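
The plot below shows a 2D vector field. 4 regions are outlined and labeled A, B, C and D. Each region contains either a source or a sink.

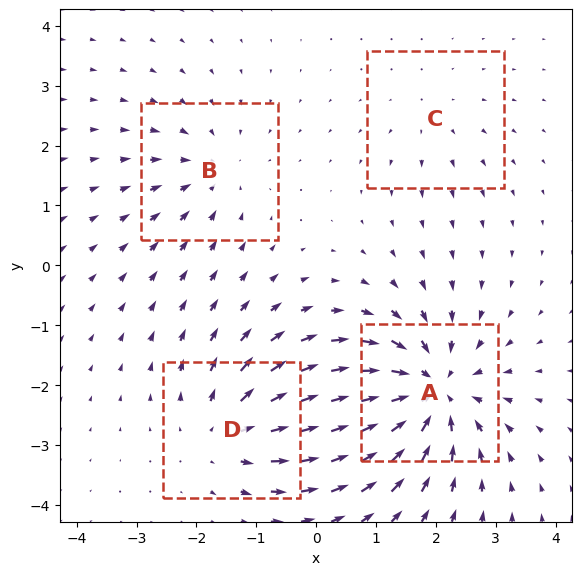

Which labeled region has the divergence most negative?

A

Divergence at each region's feature centre — A: about -8, B: about -4, C: about +2, D: about +5. Region A is most negative.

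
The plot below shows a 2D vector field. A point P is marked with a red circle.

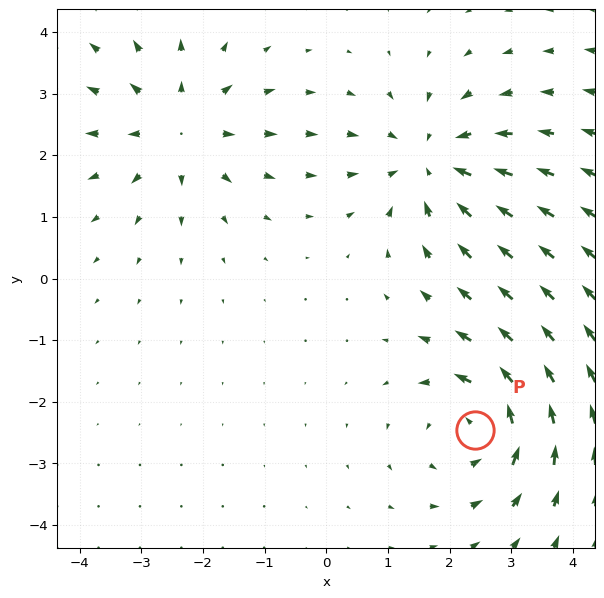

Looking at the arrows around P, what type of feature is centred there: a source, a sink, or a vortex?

vortex

At P (2.4, -2.5) the arrows circulate counterclockwise. Divergence ≈0, curl about +5 — near-zero divergence with nonzero curl is a vortex.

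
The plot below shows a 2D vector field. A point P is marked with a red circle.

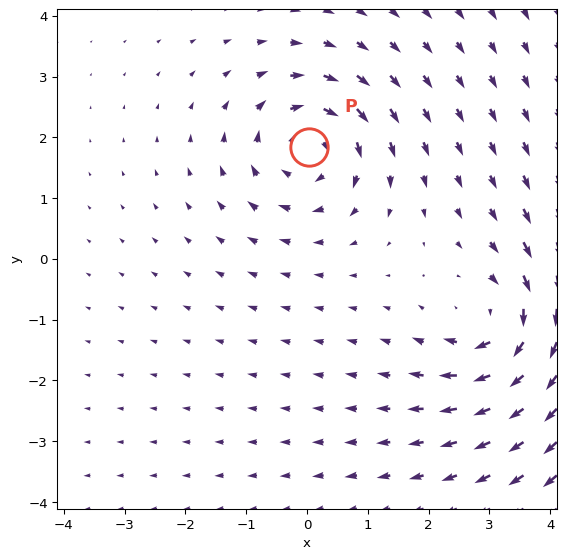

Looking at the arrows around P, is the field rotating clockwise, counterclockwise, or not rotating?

Near P at (0.0, 1.8) the arrows circulate clockwise. The curl (z-component) there is about -5; negative curl means clockwise rotation.

clockwise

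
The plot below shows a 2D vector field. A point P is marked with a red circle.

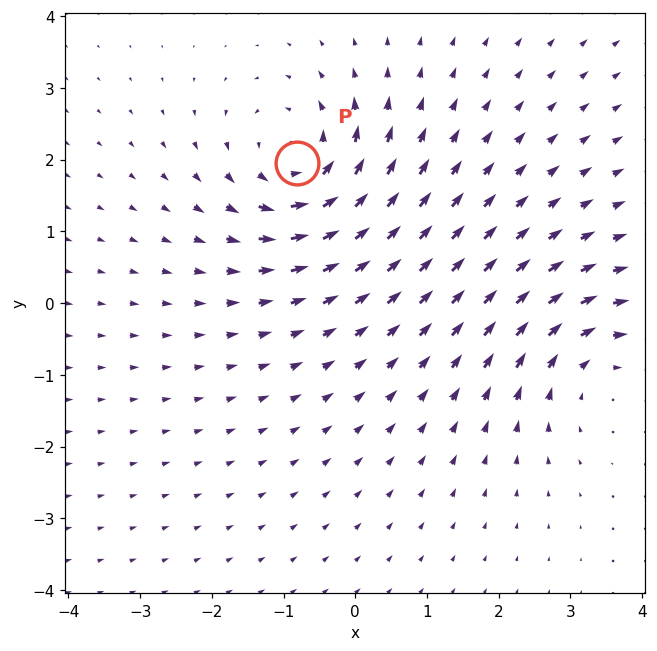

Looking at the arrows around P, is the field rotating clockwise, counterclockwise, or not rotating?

counterclockwise

Near P at (-0.8, 2.0) the arrows circulate counterclockwise. The curl (z-component) there is about +5; positive curl means counterclockwise rotation.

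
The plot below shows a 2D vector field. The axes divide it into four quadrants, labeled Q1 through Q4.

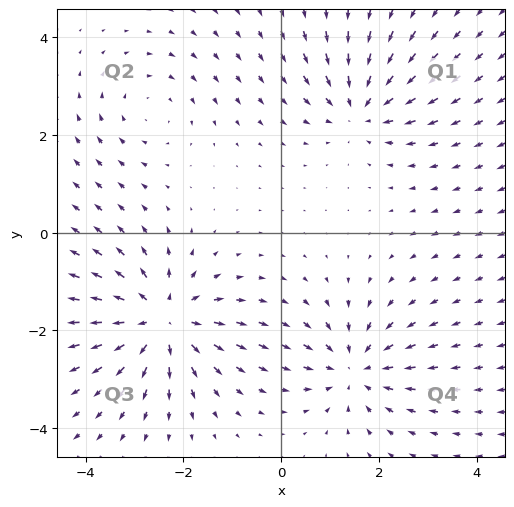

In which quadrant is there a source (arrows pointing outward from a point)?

The source sits at approximately (-2.4, -1.8), which lies in quadrant Q3. The divergence there is about +6, positive as expected for a source.

Q3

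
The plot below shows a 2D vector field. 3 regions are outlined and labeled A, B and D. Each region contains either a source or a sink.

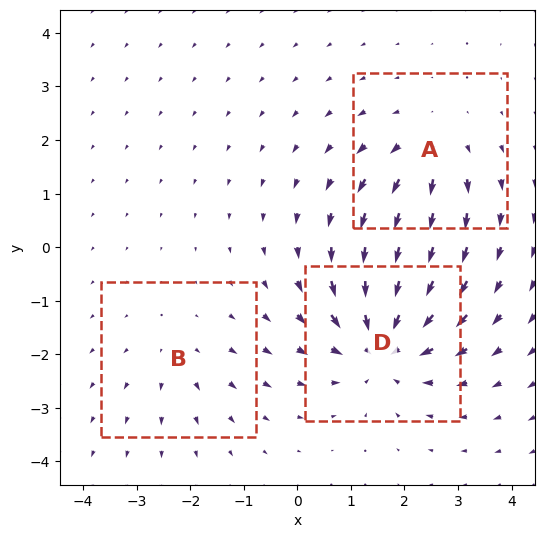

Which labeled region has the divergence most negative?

Divergence at each region's feature centre — A: about +3, B: about +2, D: about -5. Region D is most negative.

D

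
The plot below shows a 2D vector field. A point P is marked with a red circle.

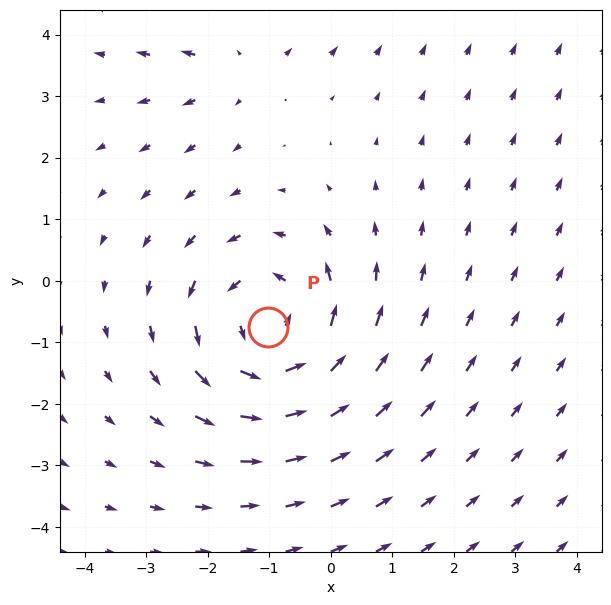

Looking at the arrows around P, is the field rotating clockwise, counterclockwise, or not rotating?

counterclockwise

Near P at (-1.0, -0.8) the arrows circulate counterclockwise. The curl (z-component) there is about +4; positive curl means counterclockwise rotation.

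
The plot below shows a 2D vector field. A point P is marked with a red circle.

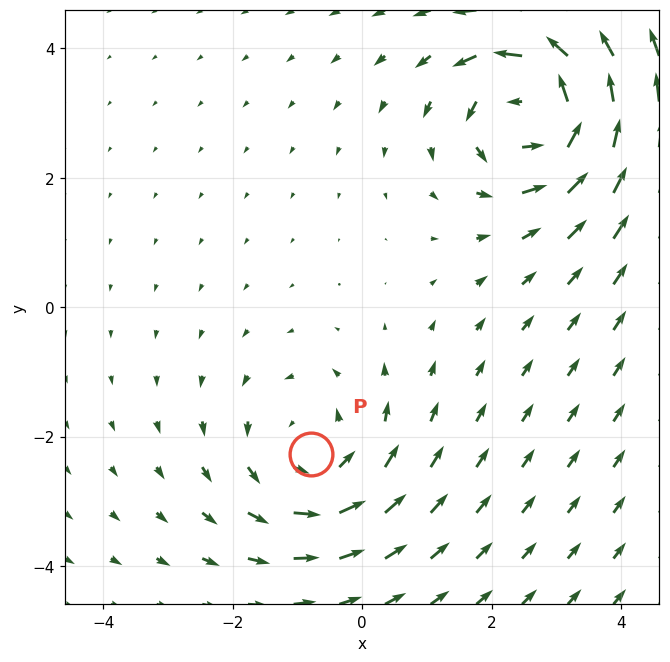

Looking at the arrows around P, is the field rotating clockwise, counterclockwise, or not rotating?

Near P at (-0.8, -2.3) the arrows circulate counterclockwise. The curl (z-component) there is about +3; positive curl means counterclockwise rotation.

counterclockwise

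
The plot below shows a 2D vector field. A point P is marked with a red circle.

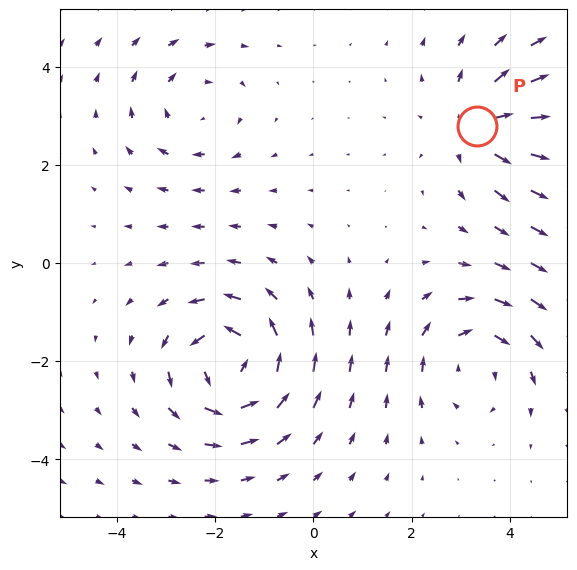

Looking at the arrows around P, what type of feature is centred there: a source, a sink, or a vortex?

source

At P (3.3, 2.8) the arrows spread outward. Divergence about +3, curl ≈0 — positive divergence with near-zero curl is a source.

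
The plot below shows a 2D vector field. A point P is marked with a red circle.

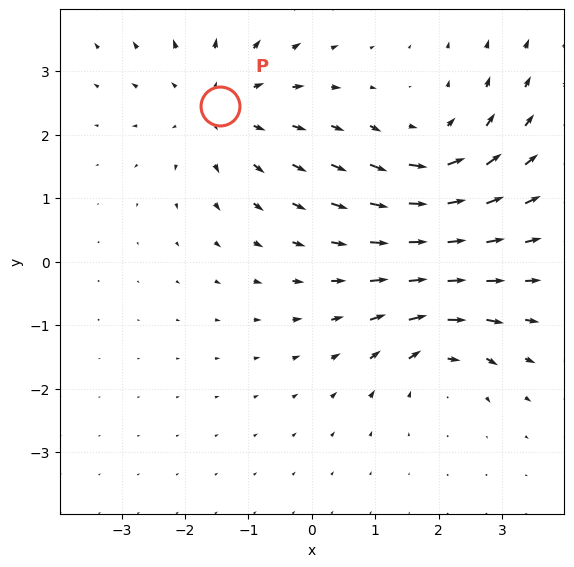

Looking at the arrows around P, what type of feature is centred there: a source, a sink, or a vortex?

source

At P (-1.5, 2.4) the arrows spread outward. Divergence about +4, curl ≈0 — positive divergence with near-zero curl is a source.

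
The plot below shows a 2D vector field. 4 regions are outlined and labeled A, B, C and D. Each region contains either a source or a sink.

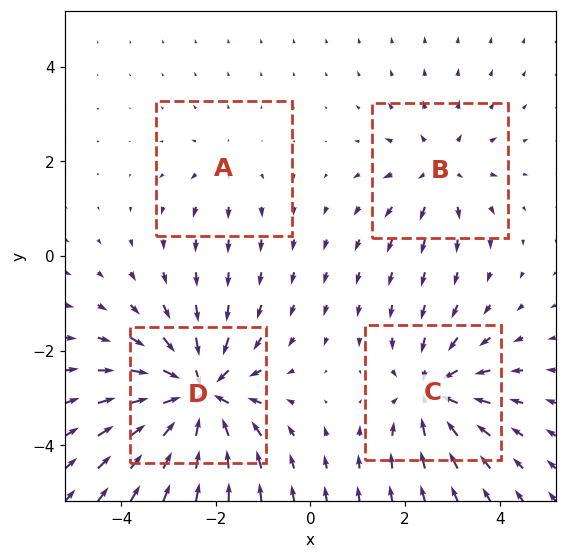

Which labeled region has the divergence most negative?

Divergence at each region's feature centre — A: about +2, B: about +4, C: about -5, D: about -8. Region D is most negative.

D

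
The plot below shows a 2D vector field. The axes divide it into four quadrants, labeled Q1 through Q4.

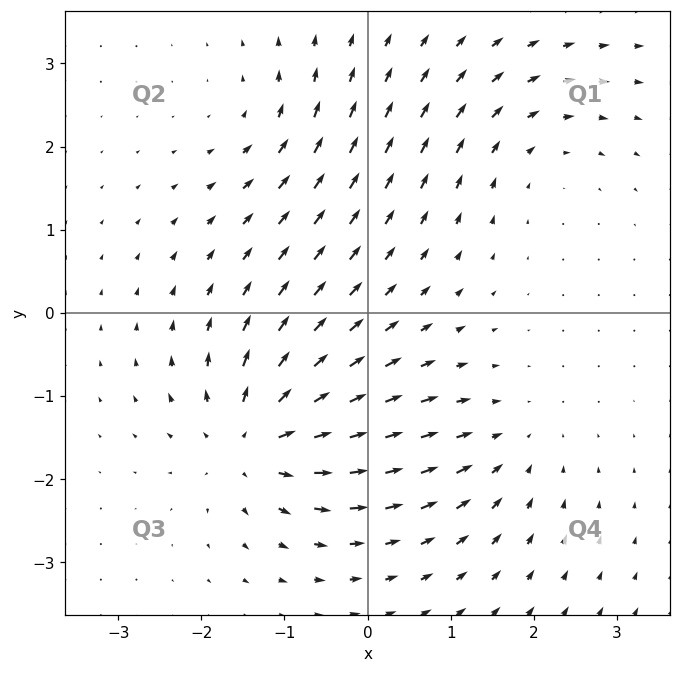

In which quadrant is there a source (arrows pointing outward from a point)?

Q3

The source sits at approximately (-1.4, -1.5), which lies in quadrant Q3. The divergence there is about +7, positive as expected for a source.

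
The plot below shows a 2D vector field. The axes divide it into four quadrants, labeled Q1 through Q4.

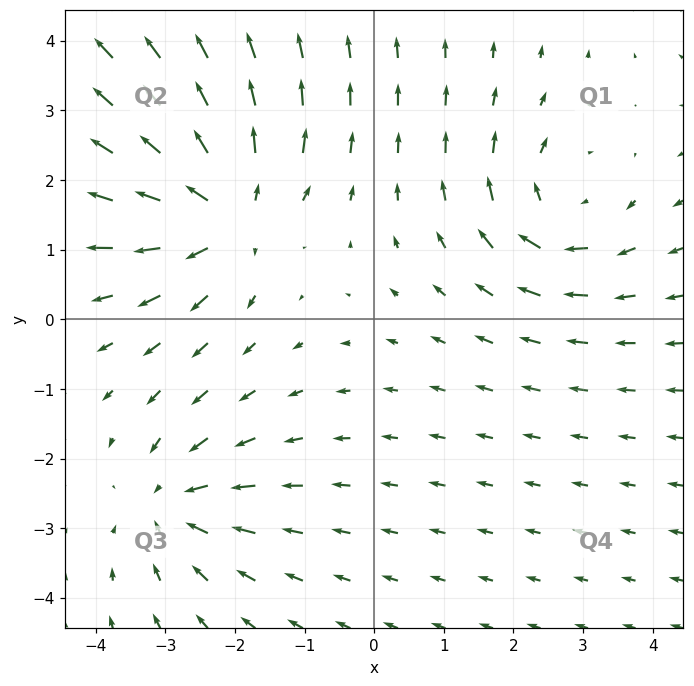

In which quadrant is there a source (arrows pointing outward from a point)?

The source sits at approximately (-2.1, 1.5), which lies in quadrant Q2. The divergence there is about +5, positive as expected for a source.

Q2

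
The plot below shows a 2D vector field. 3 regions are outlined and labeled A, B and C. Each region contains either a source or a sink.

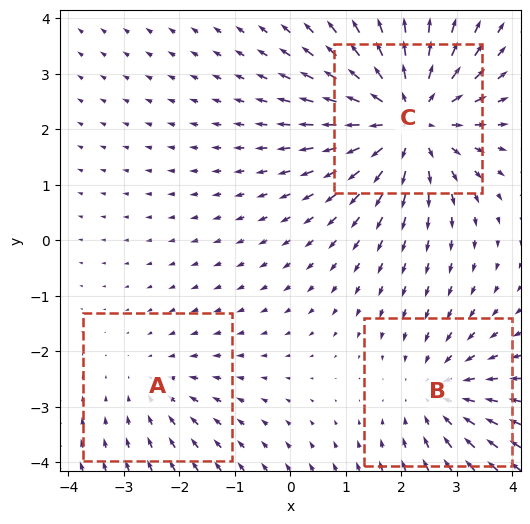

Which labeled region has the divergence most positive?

C

Divergence at each region's feature centre — A: about -2, B: about -3, C: about +4. Region C is most positive.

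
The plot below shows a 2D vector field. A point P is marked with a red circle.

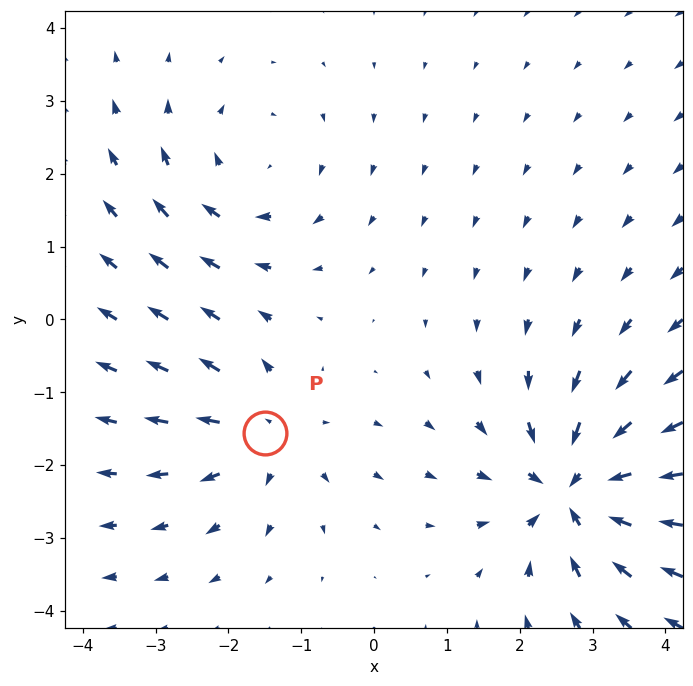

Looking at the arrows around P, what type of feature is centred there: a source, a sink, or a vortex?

source

At P (-1.5, -1.6) the arrows spread outward. Divergence about +3, curl ≈0 — positive divergence with near-zero curl is a source.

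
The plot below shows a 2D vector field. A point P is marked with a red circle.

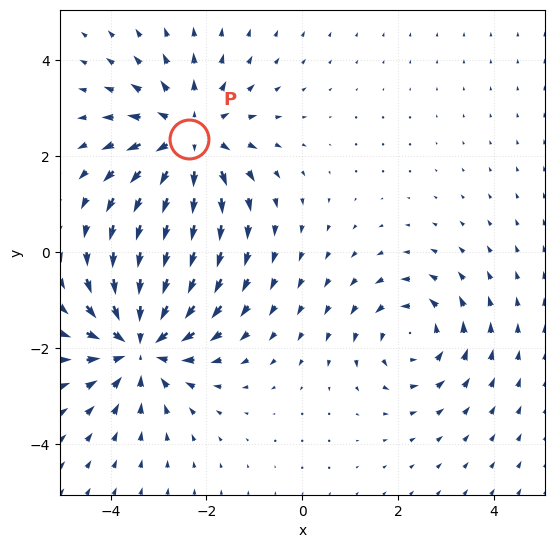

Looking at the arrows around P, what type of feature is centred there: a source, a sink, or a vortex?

At P (-2.4, 2.4) the arrows spread outward. Divergence about +4, curl ≈0 — positive divergence with near-zero curl is a source.

source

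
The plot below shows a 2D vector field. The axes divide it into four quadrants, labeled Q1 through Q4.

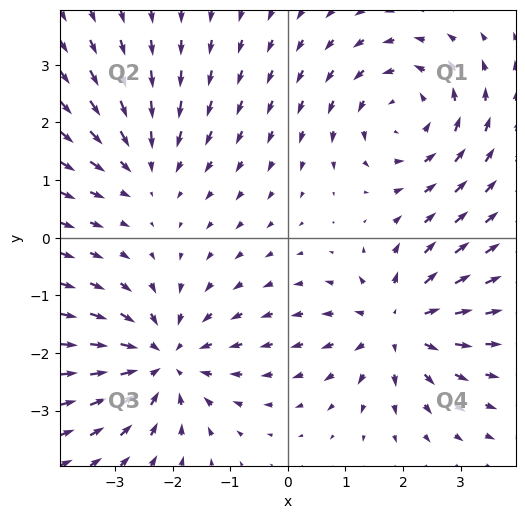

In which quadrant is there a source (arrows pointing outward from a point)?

Q4

The source sits at approximately (1.9, -1.5), which lies in quadrant Q4. The divergence there is about +5, positive as expected for a source.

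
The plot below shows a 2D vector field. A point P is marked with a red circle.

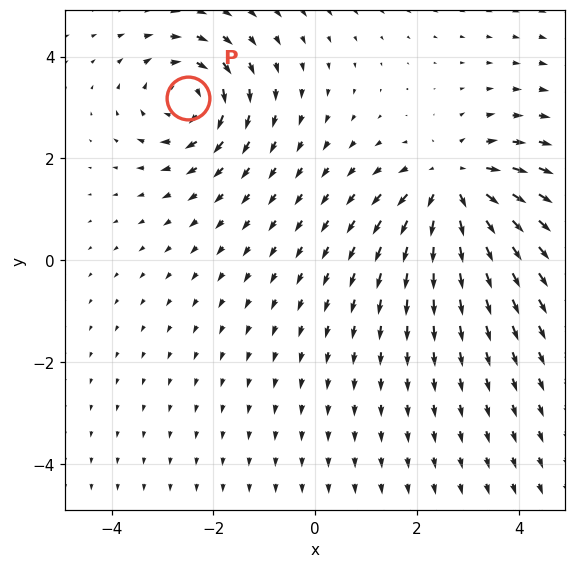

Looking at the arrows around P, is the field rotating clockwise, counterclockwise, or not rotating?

Near P at (-2.5, 3.2) the arrows circulate clockwise. The curl (z-component) there is about -4; negative curl means clockwise rotation.

clockwise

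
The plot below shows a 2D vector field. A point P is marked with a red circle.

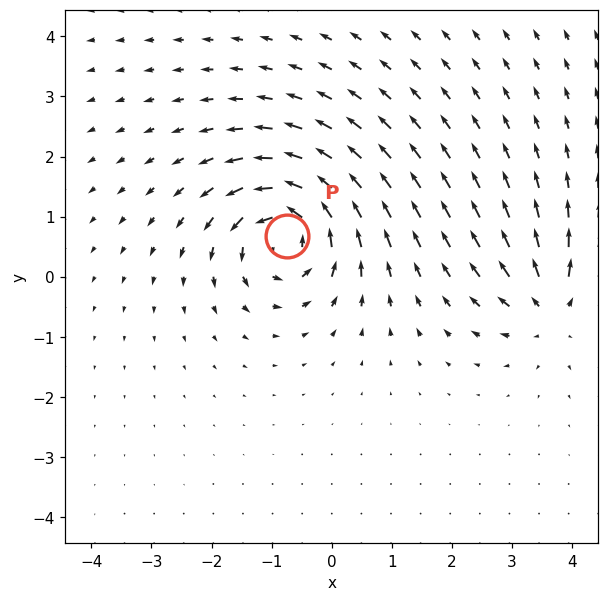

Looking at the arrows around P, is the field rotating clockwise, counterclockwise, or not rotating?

Near P at (-0.7, 0.7) the arrows circulate counterclockwise. The curl (z-component) there is about +7; positive curl means counterclockwise rotation.

counterclockwise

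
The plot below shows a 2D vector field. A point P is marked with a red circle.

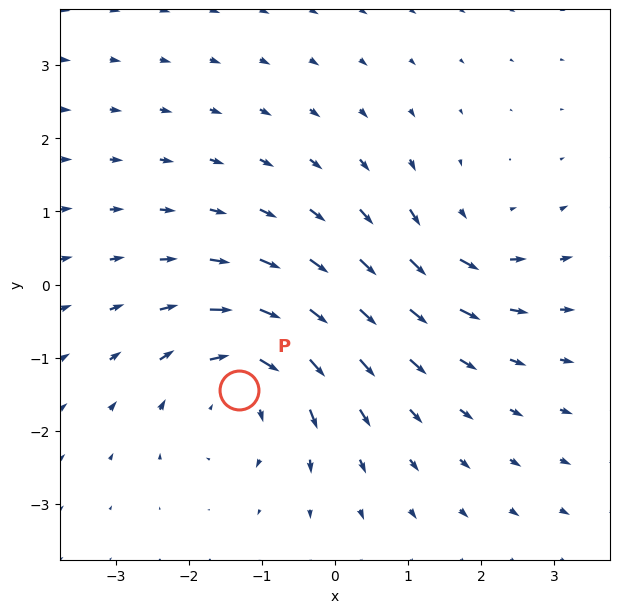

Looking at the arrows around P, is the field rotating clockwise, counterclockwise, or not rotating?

clockwise

Near P at (-1.3, -1.4) the arrows circulate clockwise. The curl (z-component) there is about -5; negative curl means clockwise rotation.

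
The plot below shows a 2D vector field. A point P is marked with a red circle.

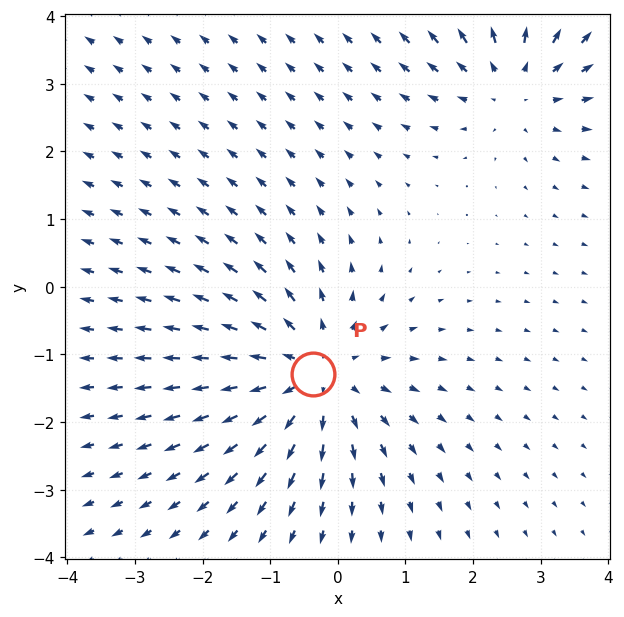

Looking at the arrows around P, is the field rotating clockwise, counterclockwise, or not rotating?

not rotating

Near P at (-0.4, -1.3) the arrows show no circulation. The curl there is ≈0.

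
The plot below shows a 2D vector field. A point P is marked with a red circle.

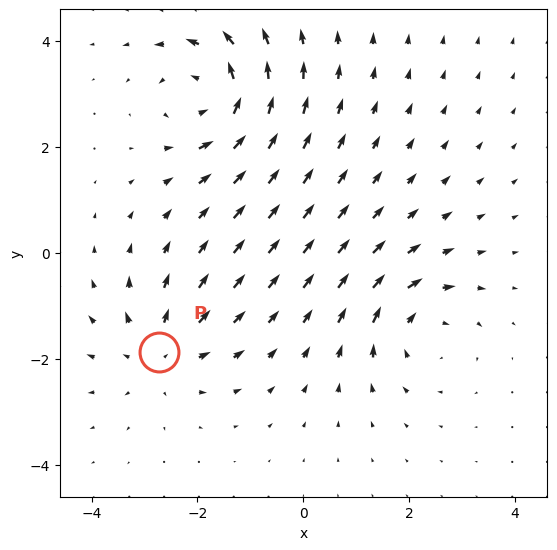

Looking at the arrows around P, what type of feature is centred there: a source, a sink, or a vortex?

At P (-2.7, -1.9) the arrows spread outward. Divergence about +3, curl ≈0 — positive divergence with near-zero curl is a source.

source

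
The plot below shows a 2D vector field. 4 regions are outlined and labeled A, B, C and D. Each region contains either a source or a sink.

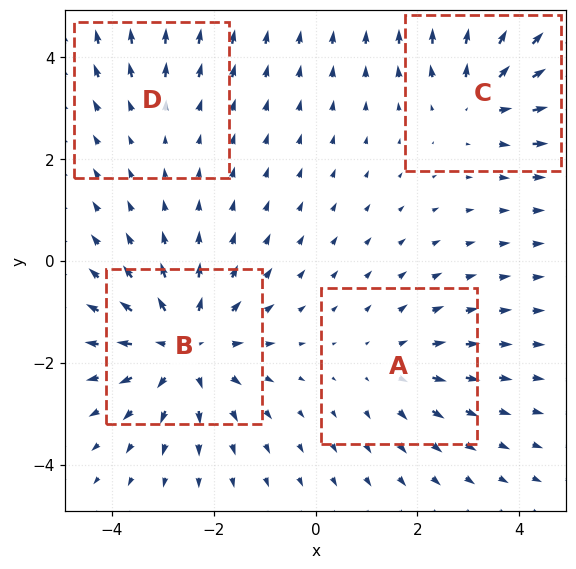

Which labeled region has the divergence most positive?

B

Divergence at each region's feature centre — A: about +3, B: about +6, C: about +4, D: about +2. Region B is most positive.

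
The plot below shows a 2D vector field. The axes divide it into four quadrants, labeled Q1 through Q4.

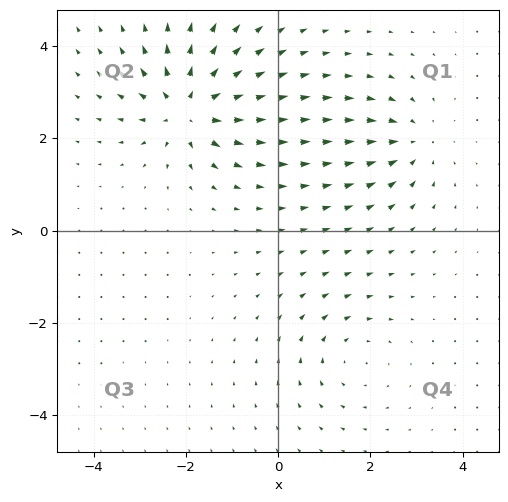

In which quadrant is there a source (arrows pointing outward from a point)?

The source sits at approximately (-1.9, 2.6), which lies in quadrant Q2. The divergence there is about +5, positive as expected for a source.

Q2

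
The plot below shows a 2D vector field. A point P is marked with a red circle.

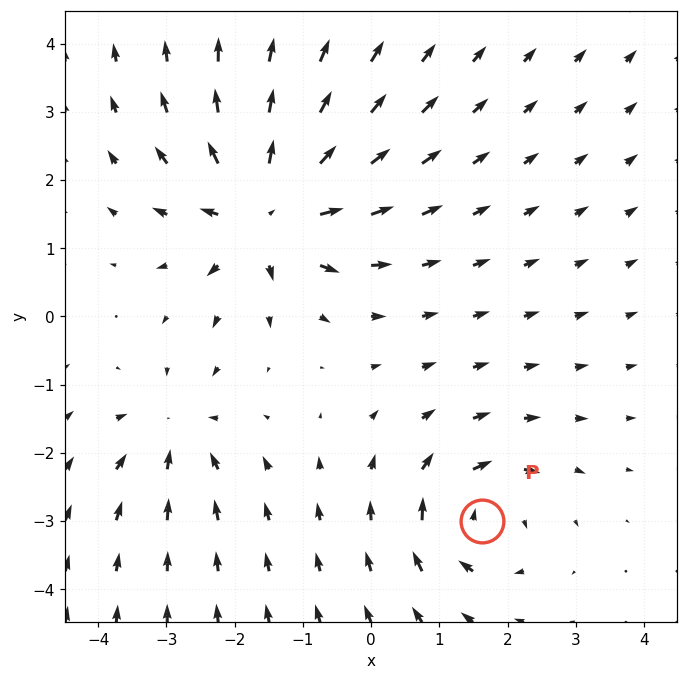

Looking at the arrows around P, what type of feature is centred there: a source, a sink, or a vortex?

vortex

At P (1.6, -3.0) the arrows circulate clockwise. Divergence ≈0, curl about -4 — near-zero divergence with nonzero curl is a vortex.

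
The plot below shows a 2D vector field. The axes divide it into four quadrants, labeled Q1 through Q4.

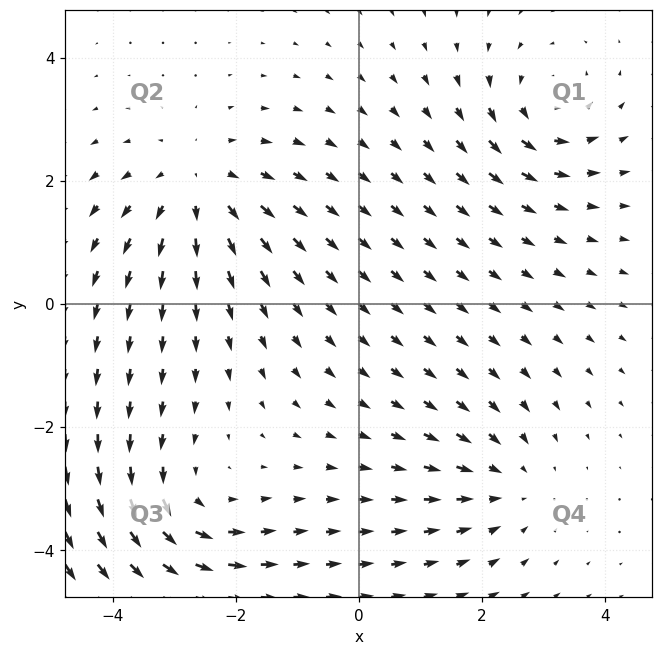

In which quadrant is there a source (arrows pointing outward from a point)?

The source sits at approximately (-2.6, 1.9), which lies in quadrant Q2. The divergence there is about +4, positive as expected for a source.

Q2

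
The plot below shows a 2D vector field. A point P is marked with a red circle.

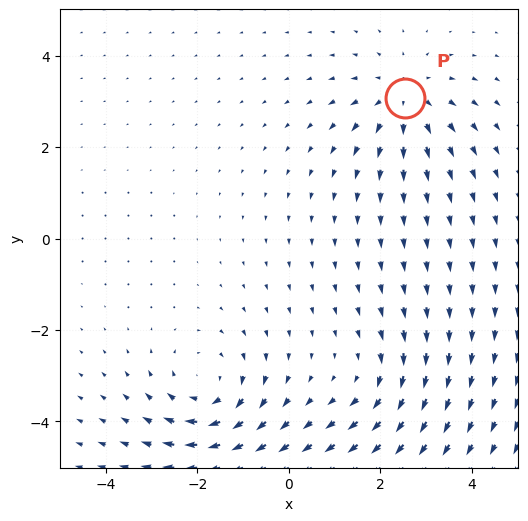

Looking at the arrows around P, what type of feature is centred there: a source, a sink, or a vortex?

At P (2.5, 3.1) the arrows spread outward. Divergence about +4, curl ≈0 — positive divergence with near-zero curl is a source.

source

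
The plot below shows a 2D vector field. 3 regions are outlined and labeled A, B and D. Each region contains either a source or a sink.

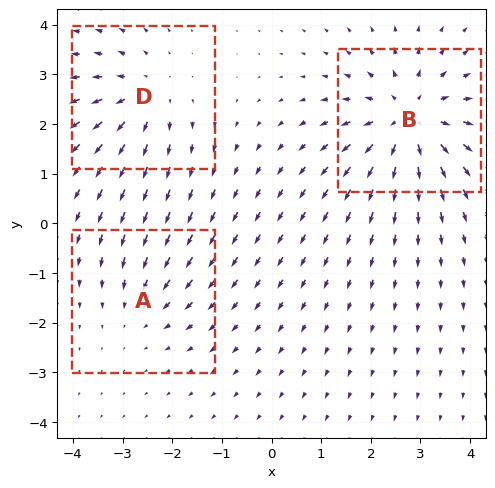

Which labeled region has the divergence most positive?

Divergence at each region's feature centre — A: about -2, B: about +5, D: about +3. Region B is most positive.

B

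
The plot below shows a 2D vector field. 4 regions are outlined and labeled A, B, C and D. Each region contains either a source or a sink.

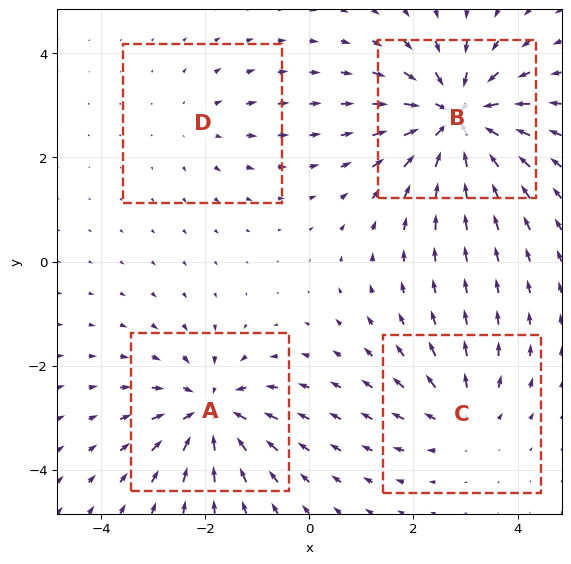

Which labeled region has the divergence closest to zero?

Divergence at each region's feature centre — A: about -6, B: about -8, C: about +4, D: about +2. Region D is closest to zero.

D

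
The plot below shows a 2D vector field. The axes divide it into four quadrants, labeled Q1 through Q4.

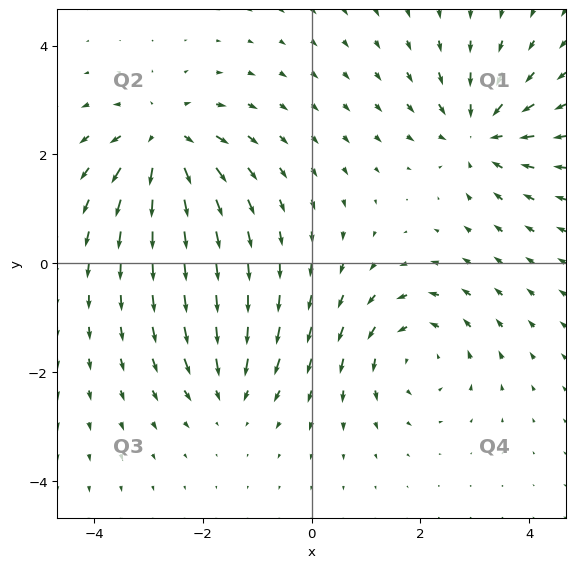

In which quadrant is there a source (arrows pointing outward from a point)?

Q2

The source sits at approximately (-2.7, 2.3), which lies in quadrant Q2. The divergence there is about +6, positive as expected for a source.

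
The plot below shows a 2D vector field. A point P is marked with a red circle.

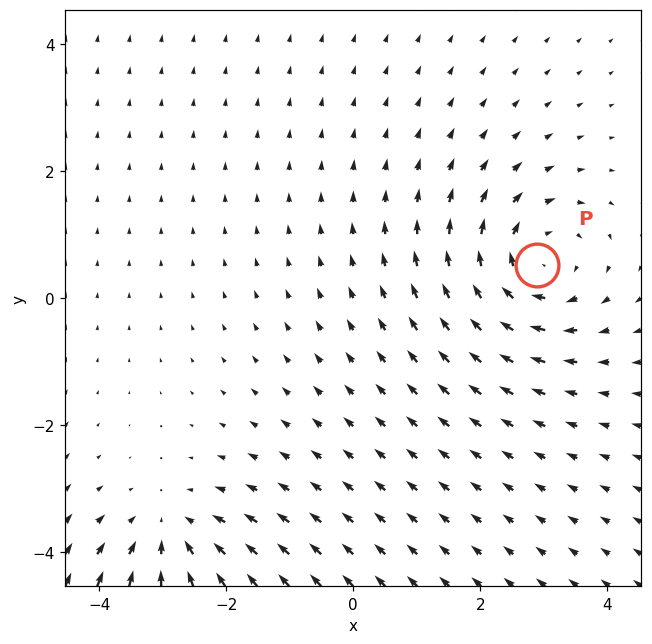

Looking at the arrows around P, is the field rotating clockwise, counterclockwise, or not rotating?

Near P at (2.9, 0.5) the arrows circulate clockwise. The curl (z-component) there is about -4; negative curl means clockwise rotation.

clockwise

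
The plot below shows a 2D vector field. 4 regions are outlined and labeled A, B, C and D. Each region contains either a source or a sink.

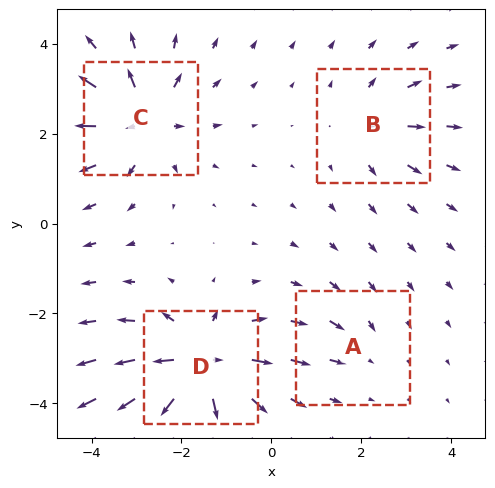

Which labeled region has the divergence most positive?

Divergence at each region's feature centre — A: about -2, B: about +4, C: about +6, D: about +8. Region D is most positive.

D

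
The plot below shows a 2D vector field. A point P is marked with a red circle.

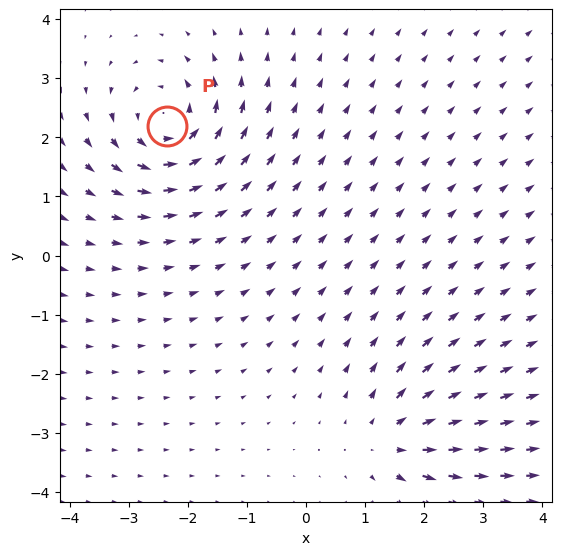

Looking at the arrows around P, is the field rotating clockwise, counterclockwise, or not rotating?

Near P at (-2.4, 2.2) the arrows circulate counterclockwise. The curl (z-component) there is about +5; positive curl means counterclockwise rotation.

counterclockwise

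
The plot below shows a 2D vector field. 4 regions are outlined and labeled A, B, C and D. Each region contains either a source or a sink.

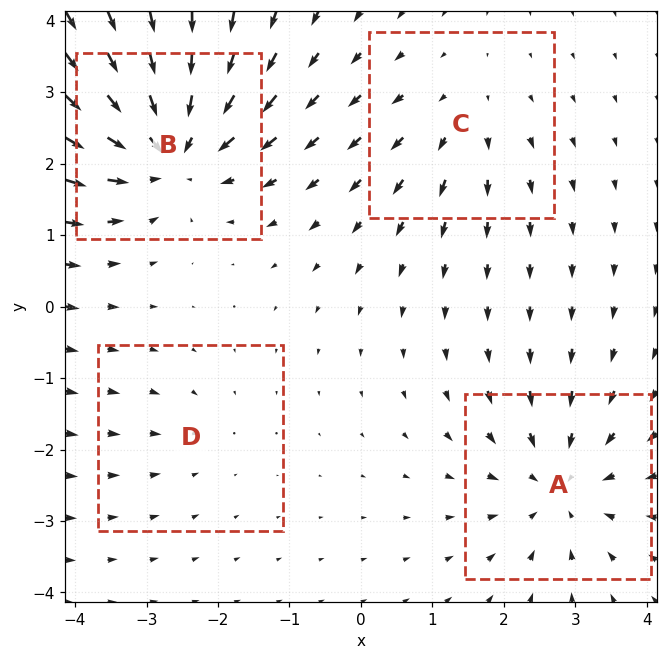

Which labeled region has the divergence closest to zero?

D

Divergence at each region's feature centre — A: about -5, B: about -7, C: about +3, D: about -2. Region D is closest to zero.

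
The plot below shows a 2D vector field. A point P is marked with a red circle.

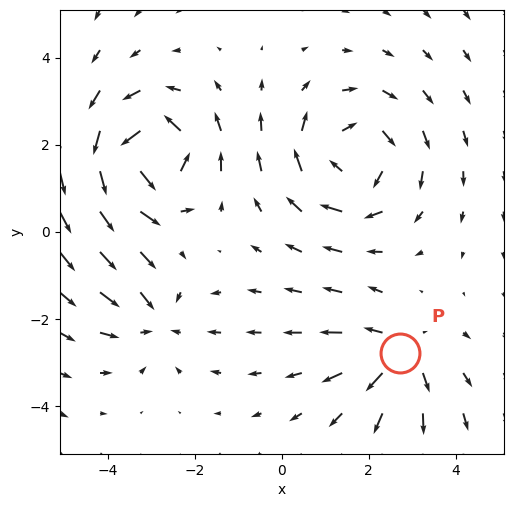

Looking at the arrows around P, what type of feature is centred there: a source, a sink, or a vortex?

source

At P (2.7, -2.8) the arrows spread outward. Divergence about +4, curl ≈0 — positive divergence with near-zero curl is a source.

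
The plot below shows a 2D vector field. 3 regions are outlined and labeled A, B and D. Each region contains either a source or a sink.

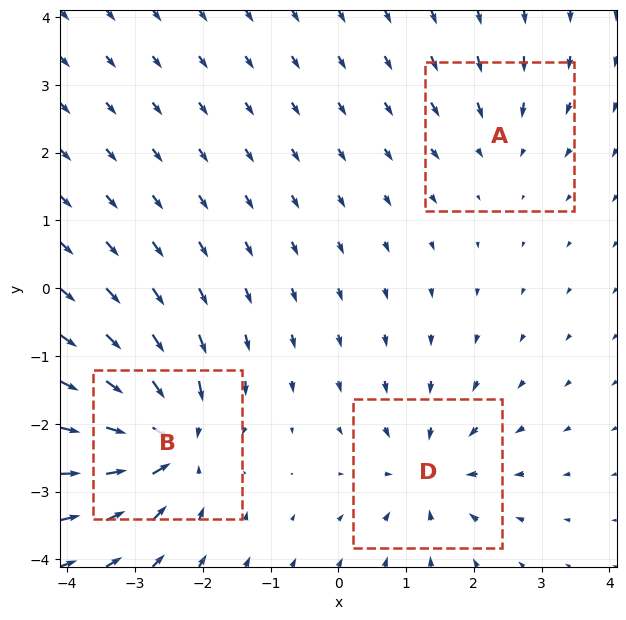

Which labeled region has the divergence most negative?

B

Divergence at each region's feature centre — A: about -2, B: about -7, D: about -4. Region B is most negative.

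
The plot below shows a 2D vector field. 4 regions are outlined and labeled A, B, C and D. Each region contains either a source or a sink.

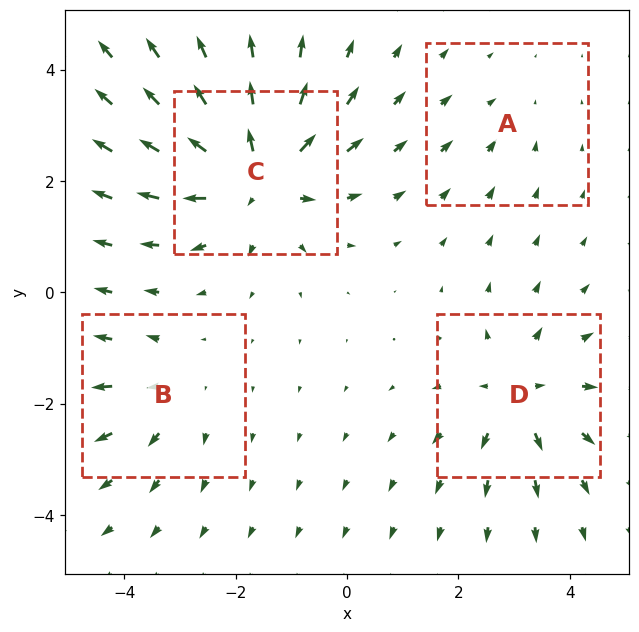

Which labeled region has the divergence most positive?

C

Divergence at each region's feature centre — A: about -2, B: about +3, C: about +8, D: about +5. Region C is most positive.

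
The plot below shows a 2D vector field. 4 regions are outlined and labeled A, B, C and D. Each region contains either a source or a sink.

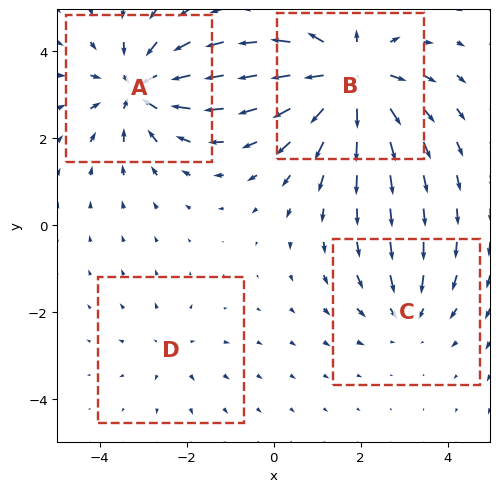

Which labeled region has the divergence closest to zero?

D

Divergence at each region's feature centre — A: about -6, B: about +7, C: about -3, D: about +2. Region D is closest to zero.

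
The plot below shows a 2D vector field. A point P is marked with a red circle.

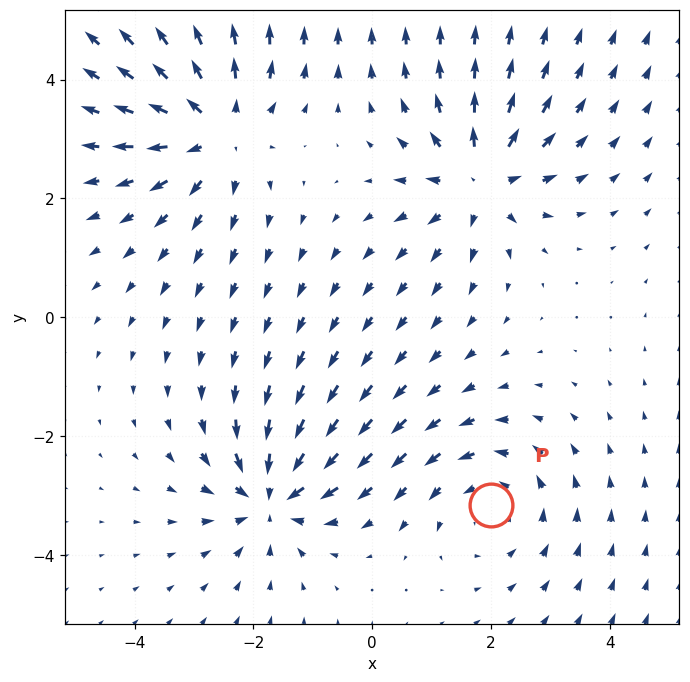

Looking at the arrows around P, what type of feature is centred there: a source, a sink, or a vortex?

vortex

At P (2.0, -3.2) the arrows circulate counterclockwise. Divergence ≈0, curl about +3 — near-zero divergence with nonzero curl is a vortex.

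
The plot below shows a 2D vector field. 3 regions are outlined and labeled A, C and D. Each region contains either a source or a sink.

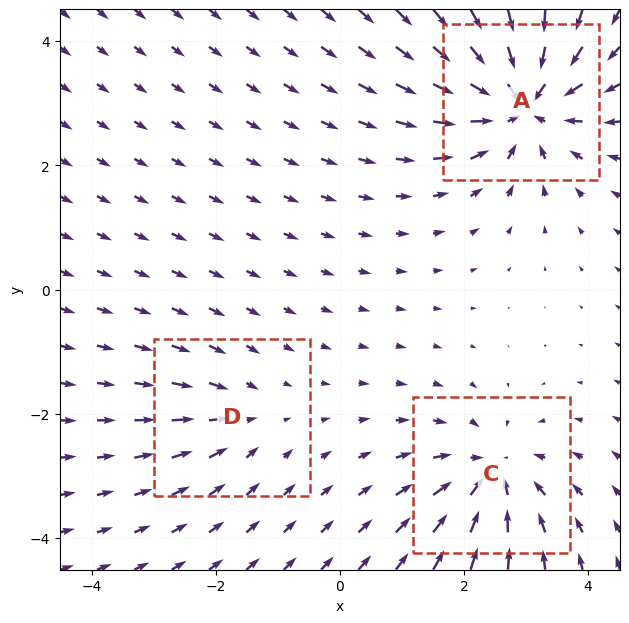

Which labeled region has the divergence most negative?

A

Divergence at each region's feature centre — A: about -6, C: about -4, D: about -2. Region A is most negative.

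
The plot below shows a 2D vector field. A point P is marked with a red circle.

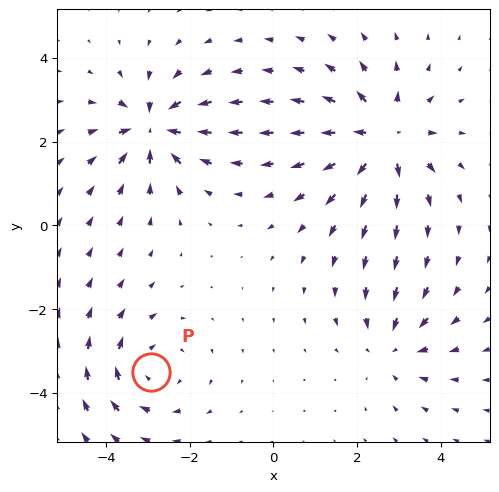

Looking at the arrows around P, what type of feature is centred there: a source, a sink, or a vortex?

At P (-2.9, -3.5) the arrows circulate clockwise. Divergence ≈0, curl about -3 — near-zero divergence with nonzero curl is a vortex.

vortex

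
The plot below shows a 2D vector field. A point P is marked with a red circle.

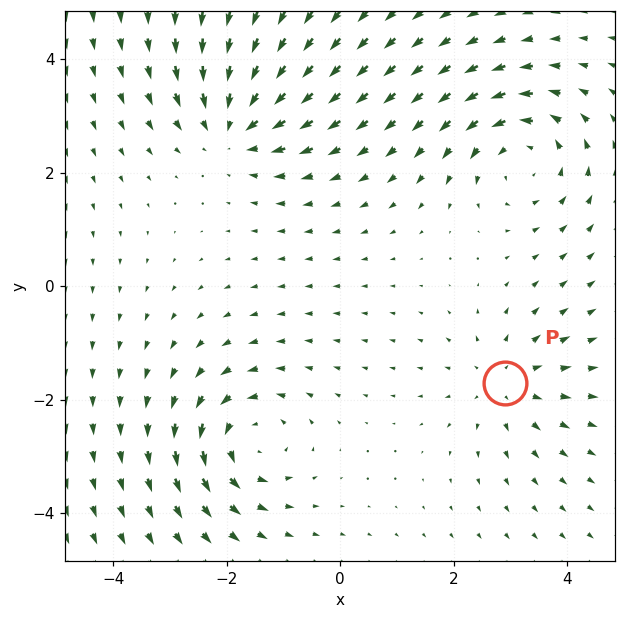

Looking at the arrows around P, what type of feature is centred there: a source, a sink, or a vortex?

At P (2.9, -1.7) the arrows spread outward. Divergence about +4, curl ≈0 — positive divergence with near-zero curl is a source.

source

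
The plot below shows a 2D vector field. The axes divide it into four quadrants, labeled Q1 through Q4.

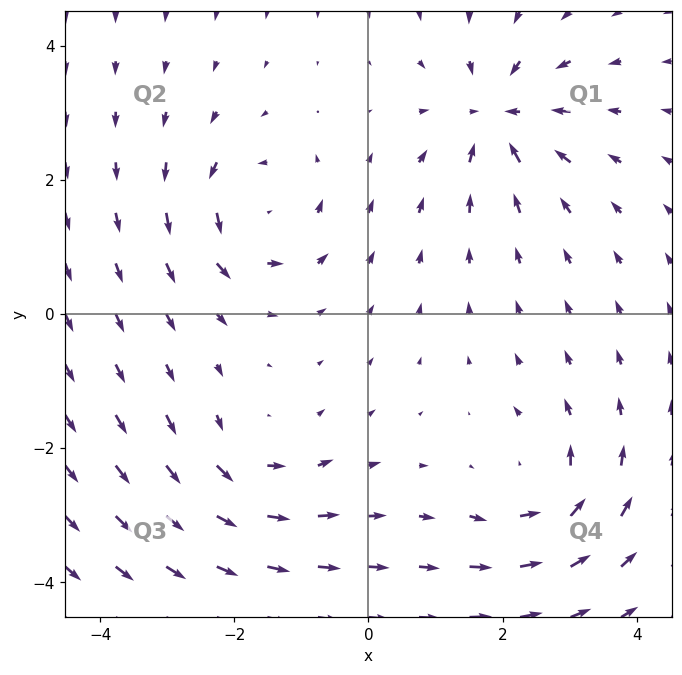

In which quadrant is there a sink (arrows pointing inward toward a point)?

The sink sits at approximately (1.9, 2.9), which lies in quadrant Q1. The divergence there is about -7, negative as expected for a sink.

Q1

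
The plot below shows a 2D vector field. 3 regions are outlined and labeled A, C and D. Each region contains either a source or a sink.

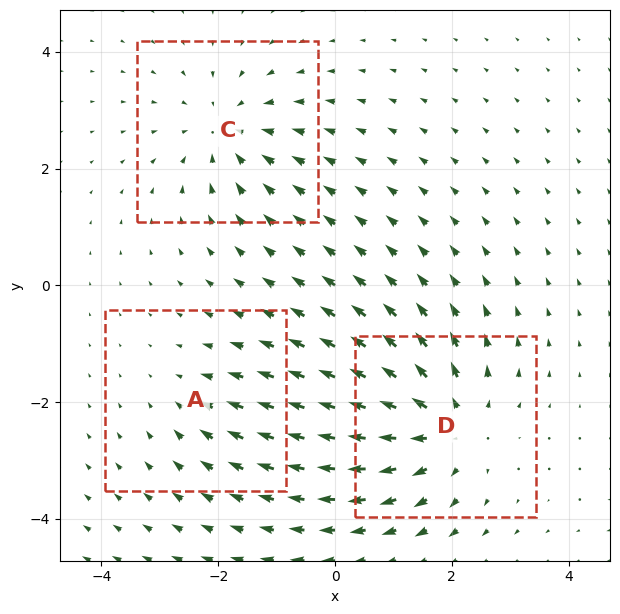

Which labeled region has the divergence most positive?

D

Divergence at each region's feature centre — A: about -2, C: about -3, D: about +4. Region D is most positive.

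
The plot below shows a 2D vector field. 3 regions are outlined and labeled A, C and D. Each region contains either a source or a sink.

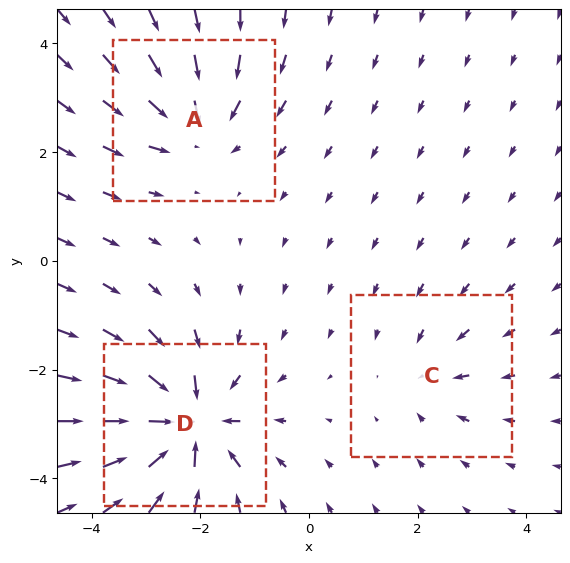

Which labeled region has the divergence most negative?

D

Divergence at each region's feature centre — A: about -4, C: about -2, D: about -6. Region D is most negative.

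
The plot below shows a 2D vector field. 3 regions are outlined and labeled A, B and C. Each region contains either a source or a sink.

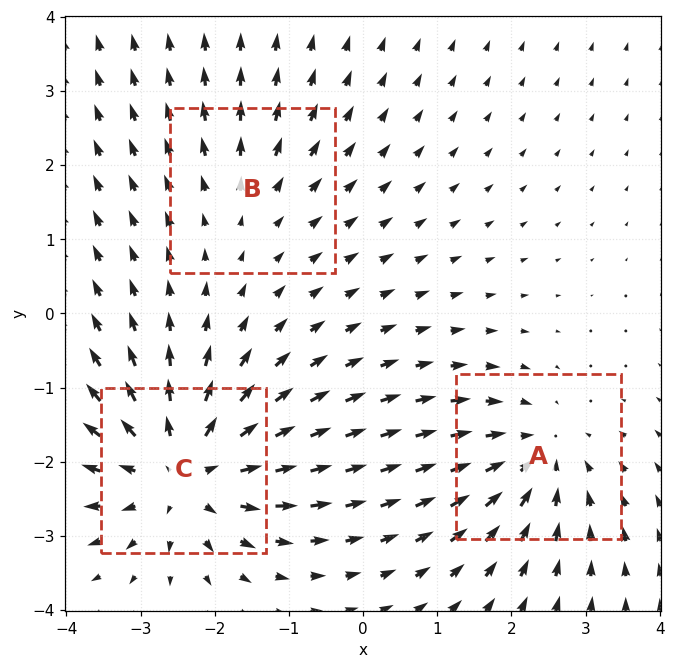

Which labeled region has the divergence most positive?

C

Divergence at each region's feature centre — A: about -3, B: about +2, C: about +5. Region C is most positive.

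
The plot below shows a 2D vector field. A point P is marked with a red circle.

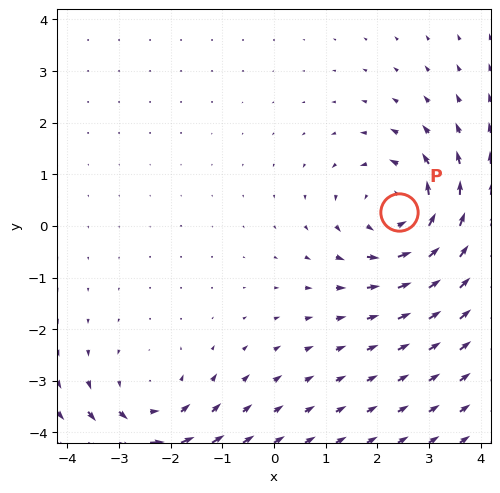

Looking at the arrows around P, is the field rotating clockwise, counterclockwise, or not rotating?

counterclockwise

Near P at (2.4, 0.3) the arrows circulate counterclockwise. The curl (z-component) there is about +3; positive curl means counterclockwise rotation.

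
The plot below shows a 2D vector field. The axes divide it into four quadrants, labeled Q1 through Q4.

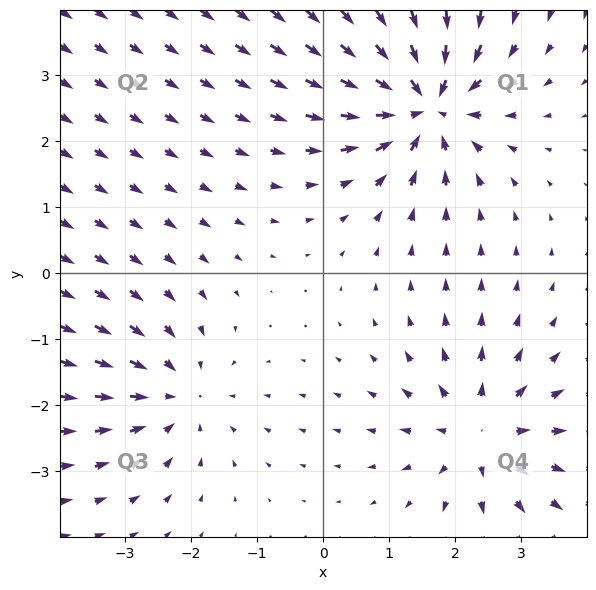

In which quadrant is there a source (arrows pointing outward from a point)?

Q4

The source sits at approximately (2.4, -2.4), which lies in quadrant Q4. The divergence there is about +3, positive as expected for a source.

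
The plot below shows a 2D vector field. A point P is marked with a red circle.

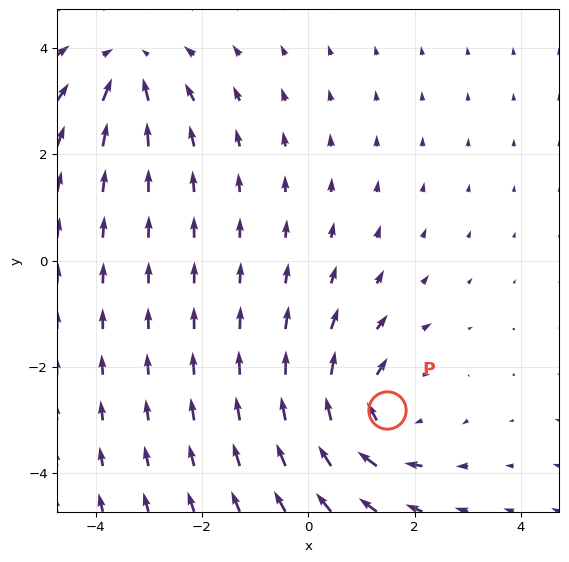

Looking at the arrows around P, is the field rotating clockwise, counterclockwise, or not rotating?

Near P at (1.5, -2.8) the arrows circulate clockwise. The curl (z-component) there is about -4; negative curl means clockwise rotation.

clockwise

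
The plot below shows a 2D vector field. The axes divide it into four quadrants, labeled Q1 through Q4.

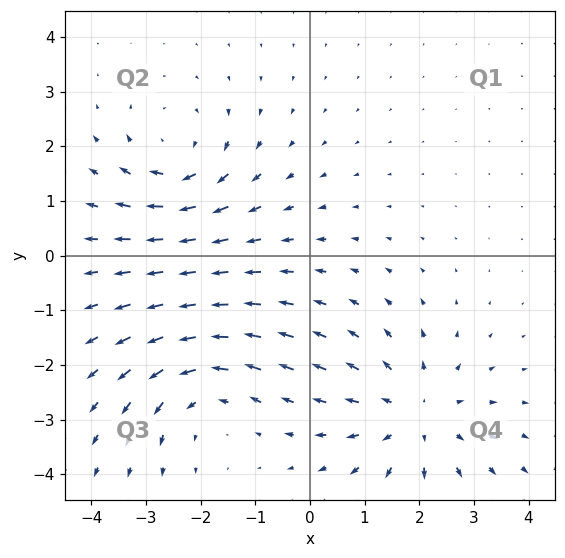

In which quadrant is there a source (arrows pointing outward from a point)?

Q4

The source sits at approximately (1.9, -2.9), which lies in quadrant Q4. The divergence there is about +3, positive as expected for a source.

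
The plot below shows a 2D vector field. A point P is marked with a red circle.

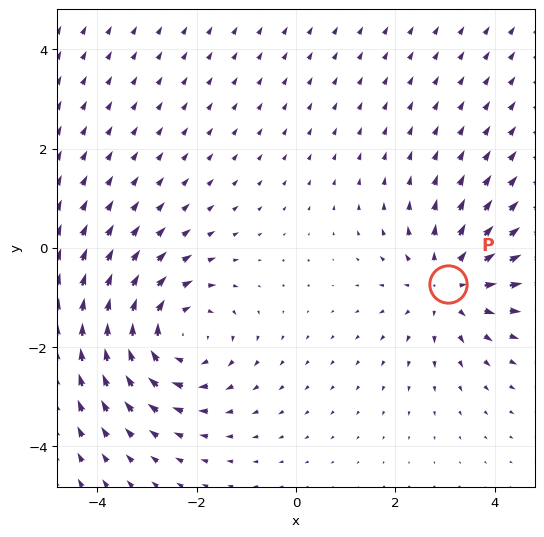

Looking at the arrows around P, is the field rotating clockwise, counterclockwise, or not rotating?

Near P at (3.1, -0.7) the arrows show no circulation. The curl there is ≈0.

not rotating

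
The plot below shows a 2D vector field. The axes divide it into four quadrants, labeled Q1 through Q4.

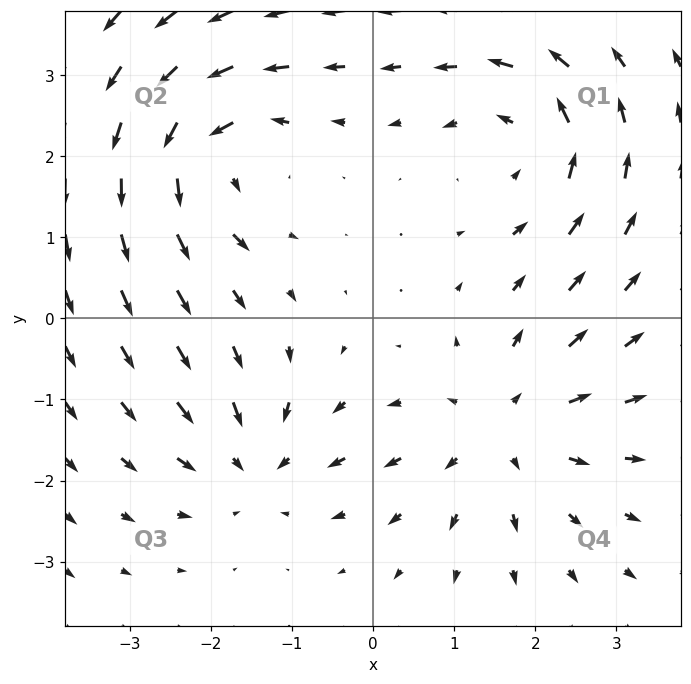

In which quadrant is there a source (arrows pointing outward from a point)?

The source sits at approximately (1.6, -1.4), which lies in quadrant Q4. The divergence there is about +3, positive as expected for a source.

Q4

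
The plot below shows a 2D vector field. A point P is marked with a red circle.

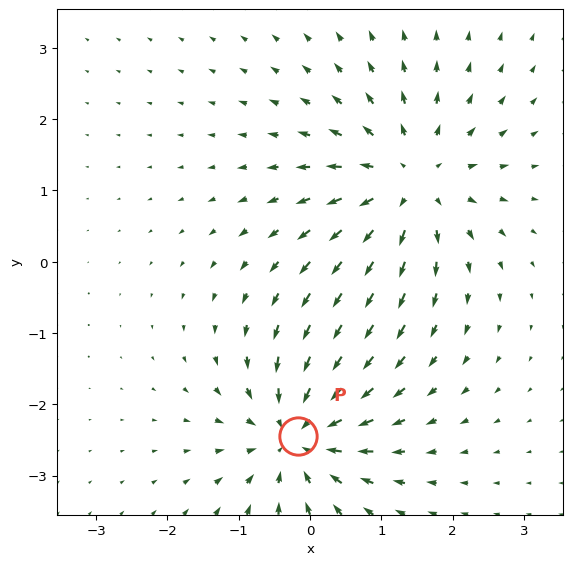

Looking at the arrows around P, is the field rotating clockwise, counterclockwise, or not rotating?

not rotating

Near P at (-0.2, -2.4) the arrows show no circulation. The curl there is ≈0.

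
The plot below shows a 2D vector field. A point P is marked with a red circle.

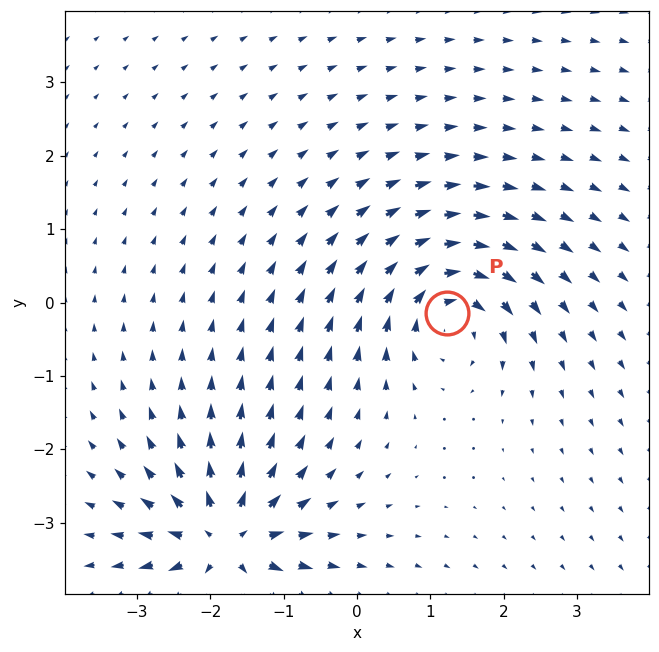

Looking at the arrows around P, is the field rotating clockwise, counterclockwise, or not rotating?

Near P at (1.2, -0.1) the arrows circulate clockwise. The curl (z-component) there is about -5; negative curl means clockwise rotation.

clockwise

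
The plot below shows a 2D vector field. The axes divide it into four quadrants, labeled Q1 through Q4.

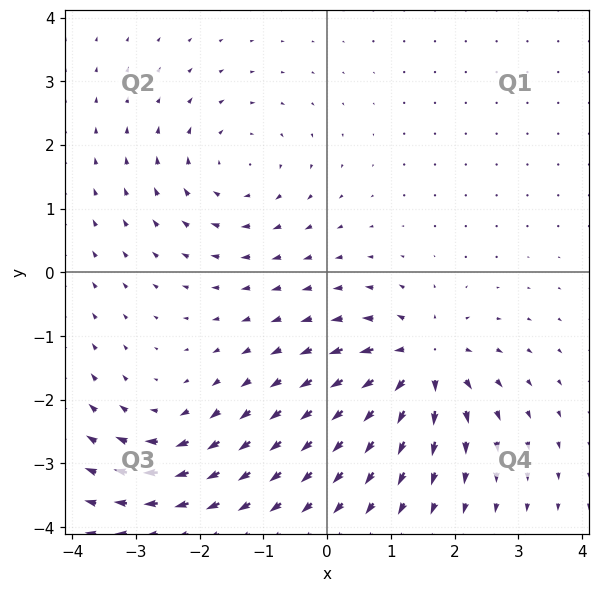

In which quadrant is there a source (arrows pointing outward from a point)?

Q4

The source sits at approximately (1.5, -1.4), which lies in quadrant Q4. The divergence there is about +6, positive as expected for a source.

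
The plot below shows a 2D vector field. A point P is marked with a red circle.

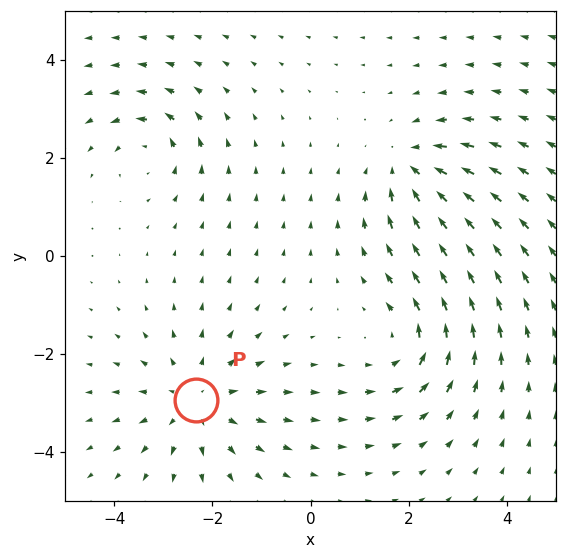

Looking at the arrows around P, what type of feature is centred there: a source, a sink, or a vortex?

source

At P (-2.3, -2.9) the arrows spread outward. Divergence about +4, curl ≈0 — positive divergence with near-zero curl is a source.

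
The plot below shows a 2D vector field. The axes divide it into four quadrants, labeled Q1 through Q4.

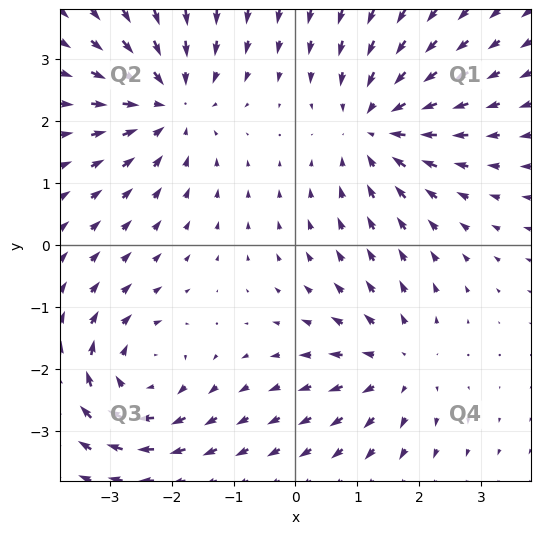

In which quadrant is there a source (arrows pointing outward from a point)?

The source sits at approximately (1.6, -1.9), which lies in quadrant Q4. The divergence there is about +4, positive as expected for a source.

Q4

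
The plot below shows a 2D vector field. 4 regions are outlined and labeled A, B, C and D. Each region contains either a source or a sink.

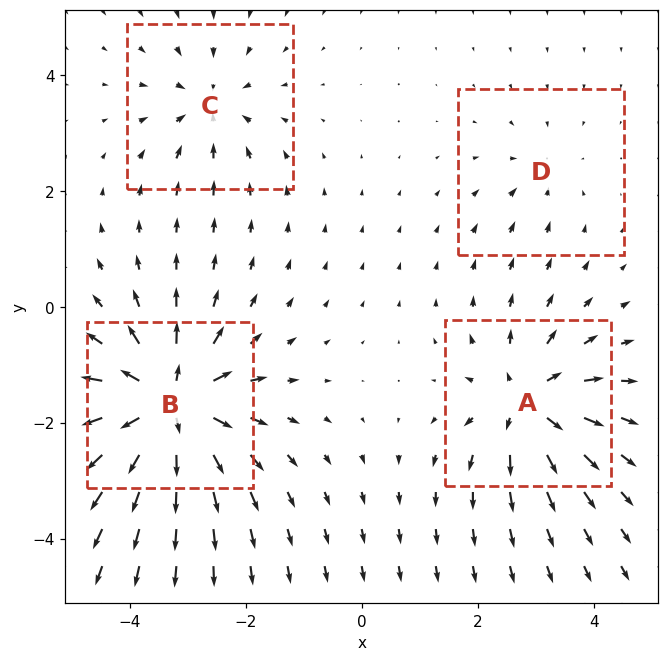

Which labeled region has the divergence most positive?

B

Divergence at each region's feature centre — A: about +6, B: about +9, C: about -4, D: about -2. Region B is most positive.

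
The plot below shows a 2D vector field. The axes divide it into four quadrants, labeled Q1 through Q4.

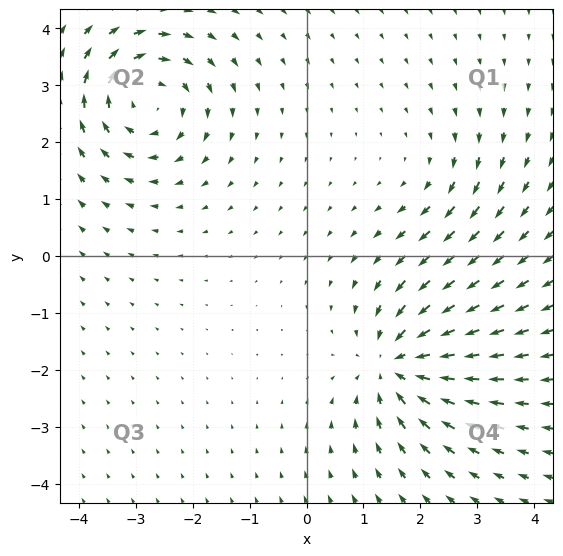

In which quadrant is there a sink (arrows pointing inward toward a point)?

Q4

The sink sits at approximately (1.6, -1.9), which lies in quadrant Q4. The divergence there is about -6, negative as expected for a sink.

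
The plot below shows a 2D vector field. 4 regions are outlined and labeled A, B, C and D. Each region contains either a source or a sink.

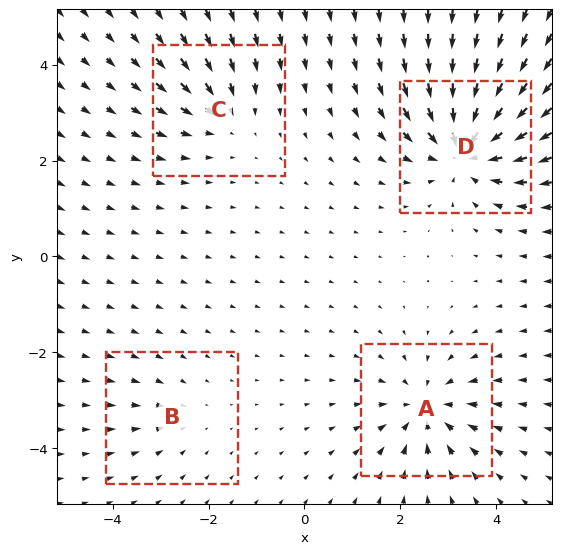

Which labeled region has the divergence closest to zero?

Divergence at each region's feature centre — A: about -5, B: about -2, C: about -3, D: about -7. Region B is closest to zero.

B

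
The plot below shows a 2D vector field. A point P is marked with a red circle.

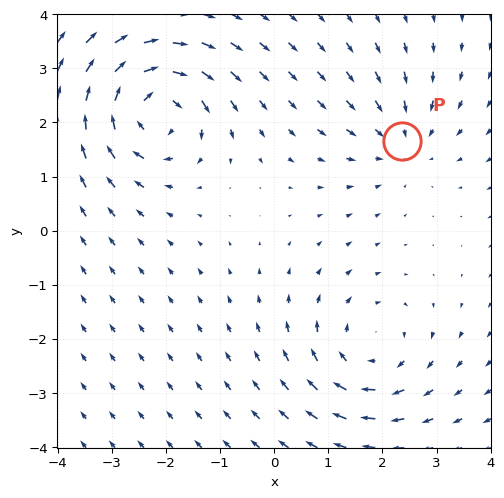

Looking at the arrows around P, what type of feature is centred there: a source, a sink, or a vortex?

sink

At P (2.4, 1.6) the arrows converge inward. Divergence about -3, curl ≈0 — negative divergence with near-zero curl is a sink.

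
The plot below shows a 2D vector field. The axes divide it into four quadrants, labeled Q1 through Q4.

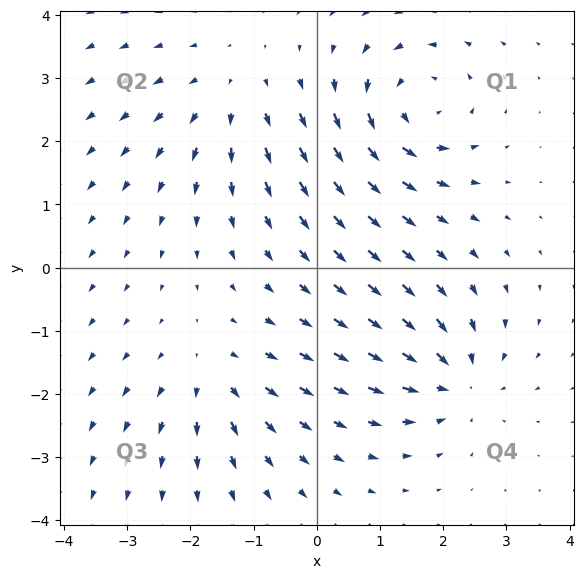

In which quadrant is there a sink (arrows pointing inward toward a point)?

The sink sits at approximately (2.2, -1.8), which lies in quadrant Q4. The divergence there is about -5, negative as expected for a sink.

Q4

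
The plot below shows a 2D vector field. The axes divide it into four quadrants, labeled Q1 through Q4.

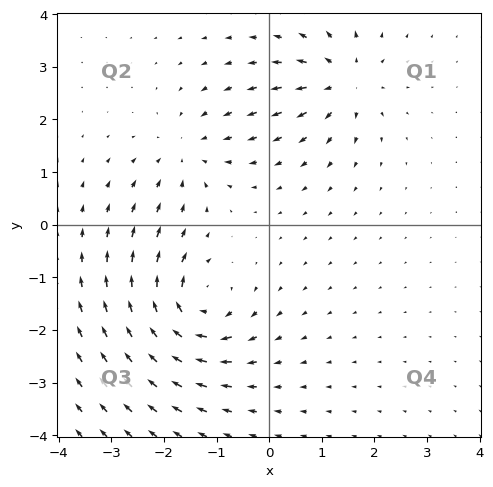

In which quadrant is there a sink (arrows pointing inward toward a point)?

The sink sits at approximately (-1.6, 1.4), which lies in quadrant Q2. The divergence there is about -3, negative as expected for a sink.

Q2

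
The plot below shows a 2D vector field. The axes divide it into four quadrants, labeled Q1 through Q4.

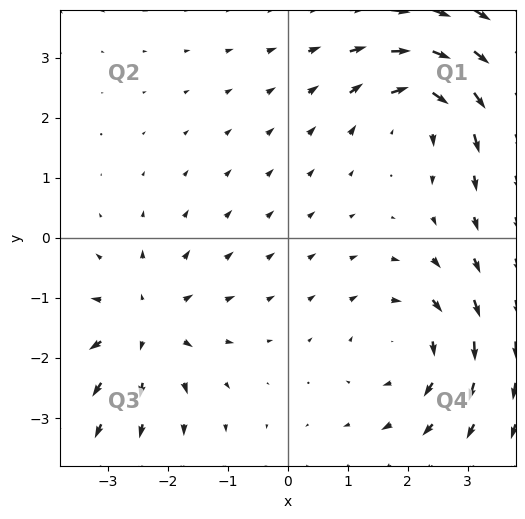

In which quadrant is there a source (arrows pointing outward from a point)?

Q3

The source sits at approximately (-2.4, -1.5), which lies in quadrant Q3. The divergence there is about +3, positive as expected for a source.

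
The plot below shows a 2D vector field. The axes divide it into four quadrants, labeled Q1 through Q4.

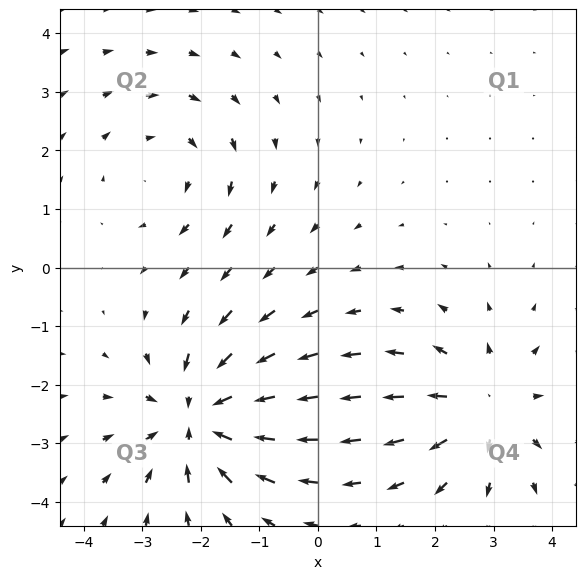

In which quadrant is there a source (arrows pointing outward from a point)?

Q4

The source sits at approximately (2.8, -2.4), which lies in quadrant Q4. The divergence there is about +4, positive as expected for a source.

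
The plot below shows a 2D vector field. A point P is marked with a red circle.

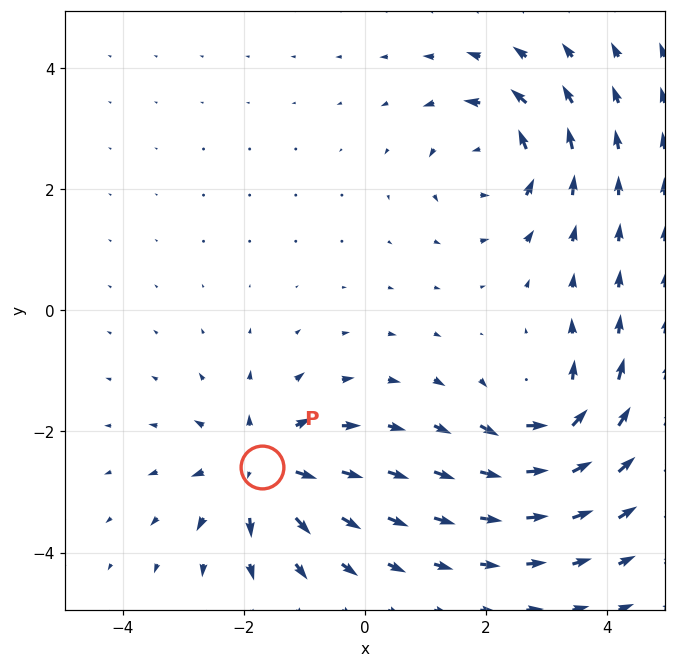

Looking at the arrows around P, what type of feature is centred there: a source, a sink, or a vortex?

At P (-1.7, -2.6) the arrows spread outward. Divergence about +4, curl ≈0 — positive divergence with near-zero curl is a source.

source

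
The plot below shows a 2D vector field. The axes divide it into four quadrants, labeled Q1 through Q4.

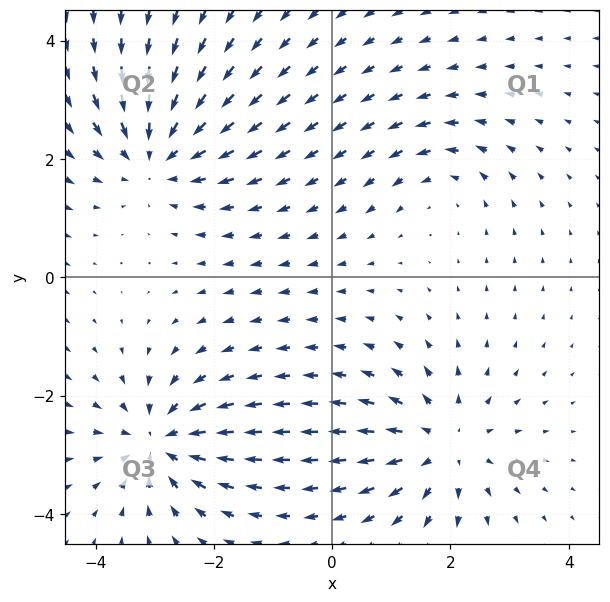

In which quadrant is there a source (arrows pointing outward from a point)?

Q4

The source sits at approximately (1.9, -2.8), which lies in quadrant Q4. The divergence there is about +4, positive as expected for a source.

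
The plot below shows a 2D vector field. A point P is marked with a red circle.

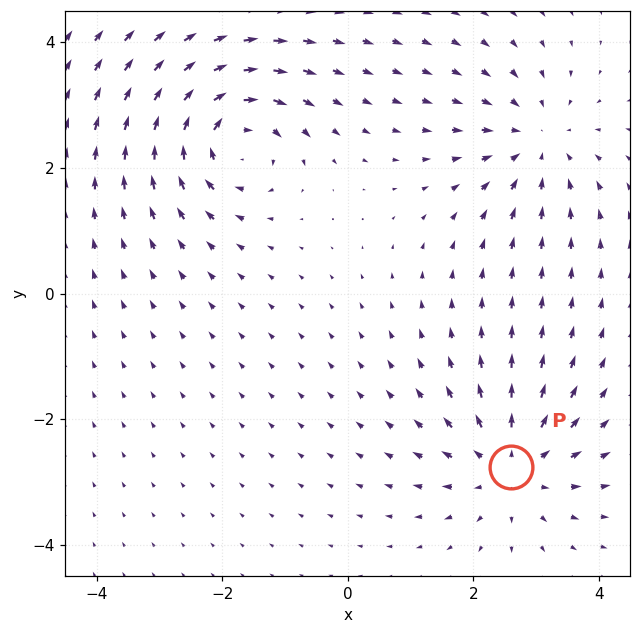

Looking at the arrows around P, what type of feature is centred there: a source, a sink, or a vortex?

At P (2.6, -2.8) the arrows spread outward. Divergence about +4, curl ≈0 — positive divergence with near-zero curl is a source.

source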